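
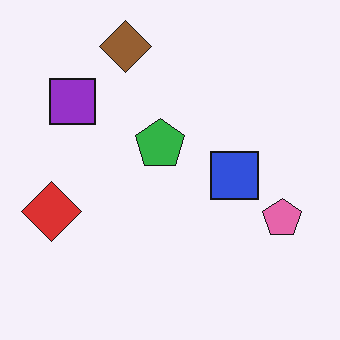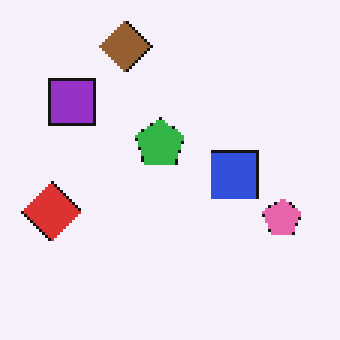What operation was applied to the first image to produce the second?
This is the original image lightly pixelated (a mild mosaic effect).

Shapes are reduced to large square blocks; fine edges and outlines are lost — a downscale-then-upscale (mosaic) effect.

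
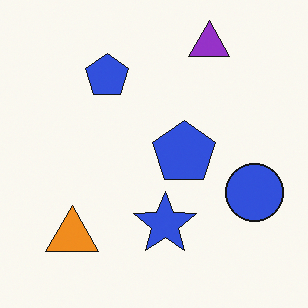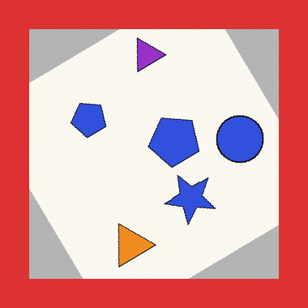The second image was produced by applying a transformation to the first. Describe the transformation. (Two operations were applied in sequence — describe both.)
The transformation is: rotated counter-clockwise by a large amount — several tens of degrees, then framed with a red border.

Every shape is tilted by the same angle and the image corners show triangular fill wedges — a whole-image rotation by a non-right angle. A solid red frame runs around the edge of the second image, with the content slightly shrunk inside it.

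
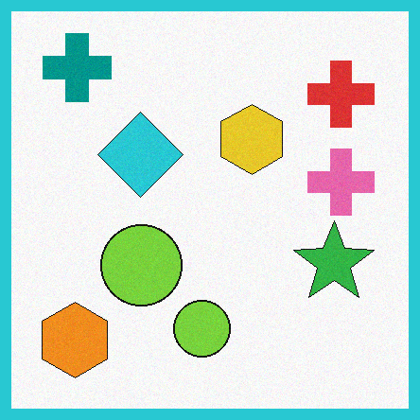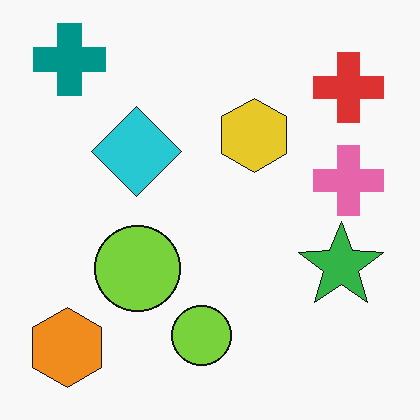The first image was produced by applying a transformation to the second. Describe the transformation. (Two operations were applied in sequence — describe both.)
It was degraded with a light layer of grain, then framed with a cyan border.

Random speckle covers the whole image, including the flat background. A solid cyan frame runs around the edge of the first image, with the content slightly shrunk inside it.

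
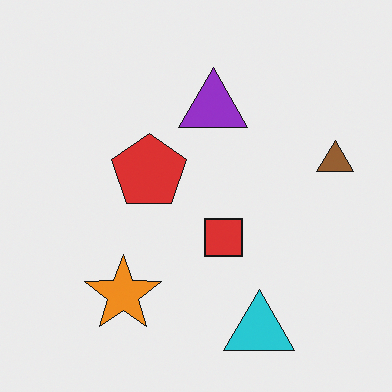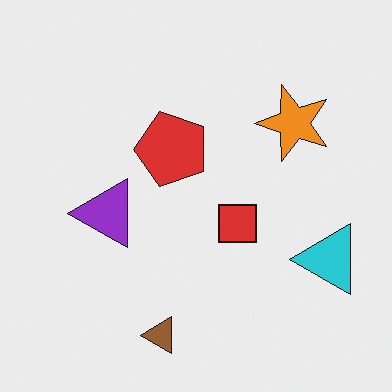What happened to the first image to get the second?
It was transposed (reflected across the top-left ↔ bottom-right diagonal).

Shapes have swapped their row and column positions — what was in the top-right is now in the bottom-left — a diagonal reflection.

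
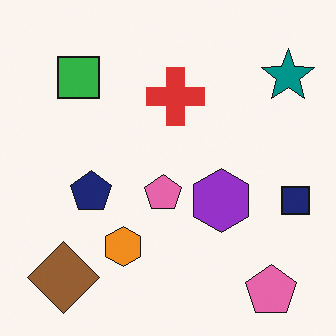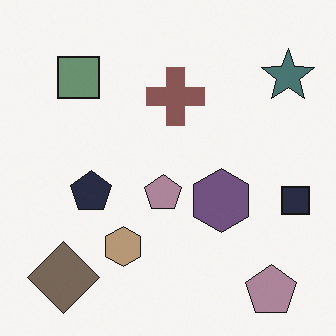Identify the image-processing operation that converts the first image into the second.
Made much more muted (saturation change).

All colors are more muted and greyish — a global saturation change.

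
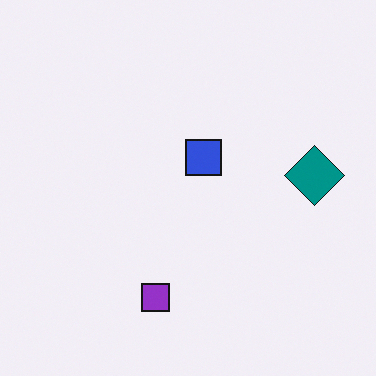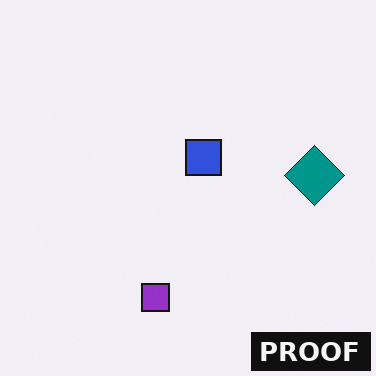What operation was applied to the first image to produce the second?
Watermarked with the text "PROOF" in the lower-right corner.

A dark label reading "PROOF" appears in the lower-right corner.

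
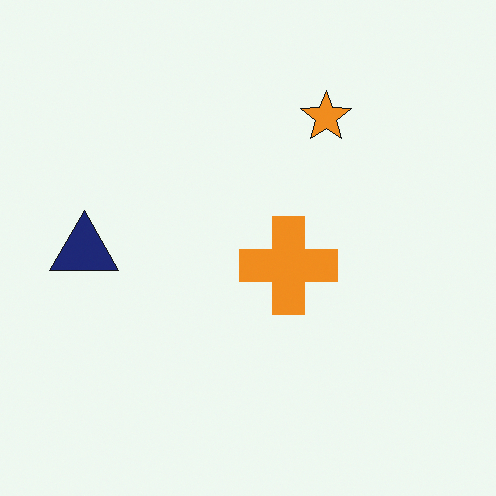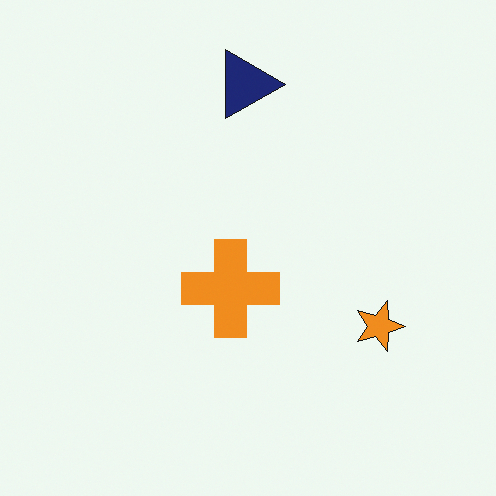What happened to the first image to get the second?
It was rotated 90° clockwise.

The navy triangle sits in the left of the first image and the top of the second — consistent with a whole-image 90° clockwise rotation.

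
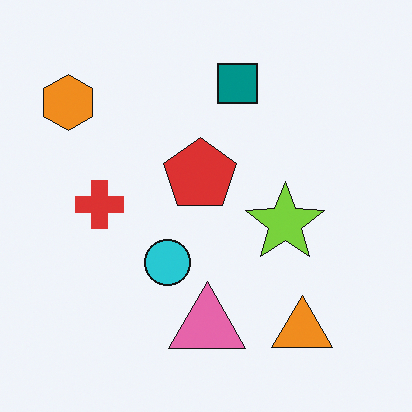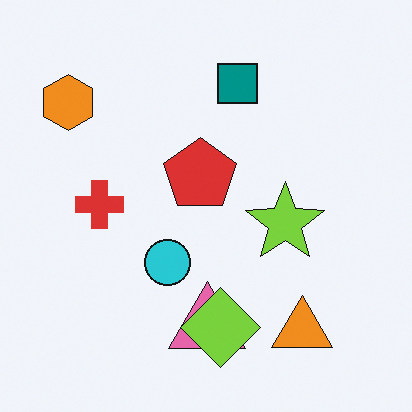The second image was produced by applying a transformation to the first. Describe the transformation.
The image was overlaid with an additional lime diamond.

A lime diamond appears in the second image that is absent from the first.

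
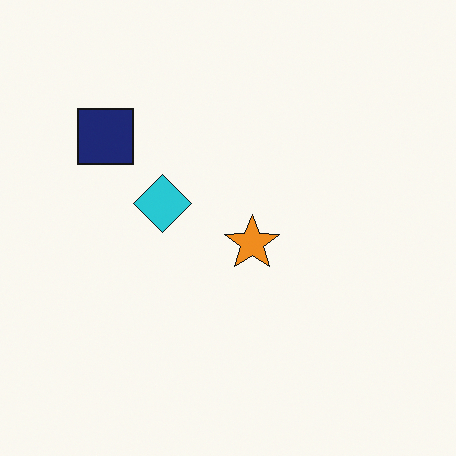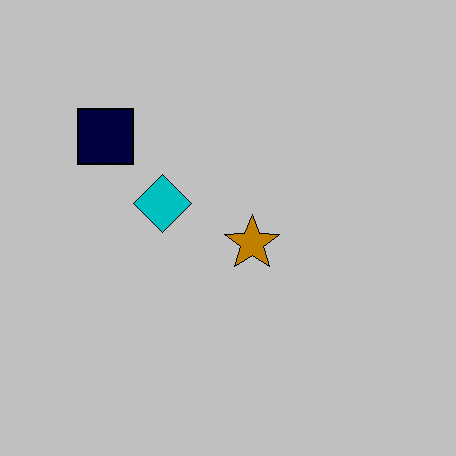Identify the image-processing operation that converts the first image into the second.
Heavily posterized to just a handful of flat colors.

Each flat color has snapped to a coarser quantized level — most visibly, the near-white background has dropped to a flat grey.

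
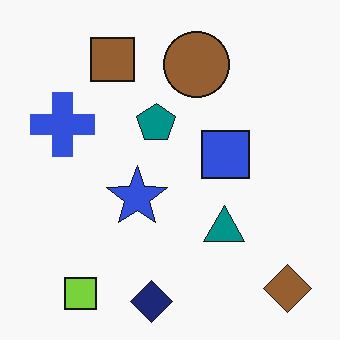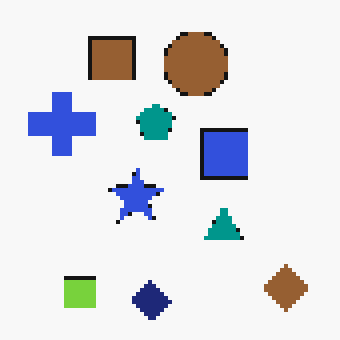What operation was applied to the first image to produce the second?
The transformation is: mildly pixelated.

Shapes are reduced to large square blocks; fine edges and outlines are lost — a downscale-then-upscale (mosaic) effect.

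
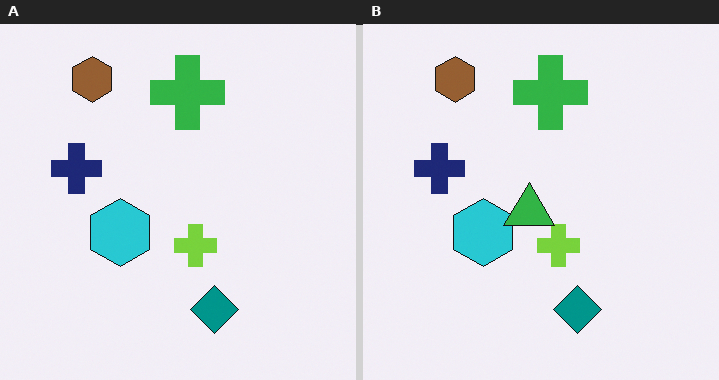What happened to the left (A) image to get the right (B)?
The image was overlaid with an additional green triangle.

A green triangle appears in the right (B) image that is absent from the left (A).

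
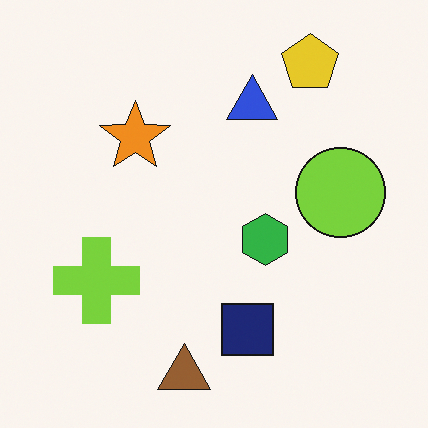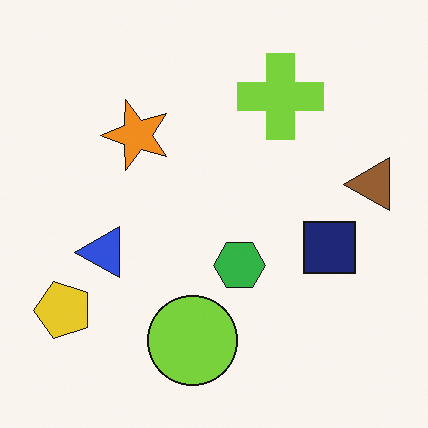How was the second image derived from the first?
This is the original image transposed (reflected across the top-left ↔ bottom-right diagonal).

Shapes have swapped their row and column positions — what was in the top-right is now in the bottom-left — a diagonal reflection.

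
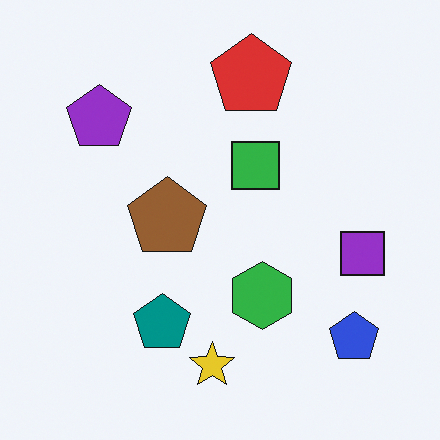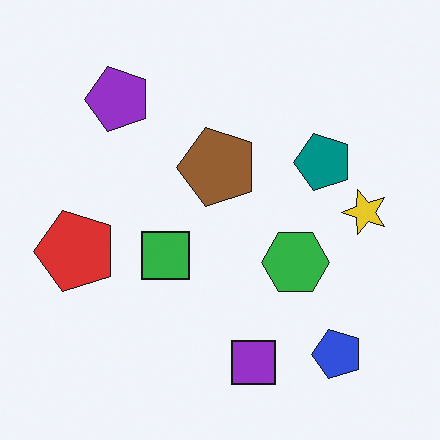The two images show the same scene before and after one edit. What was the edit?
This is the original image transposed (reflected across the top-left ↔ bottom-right diagonal).

Shapes have swapped their row and column positions — what was in the top-right is now in the bottom-left — a diagonal reflection.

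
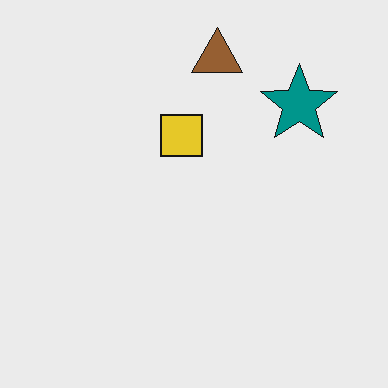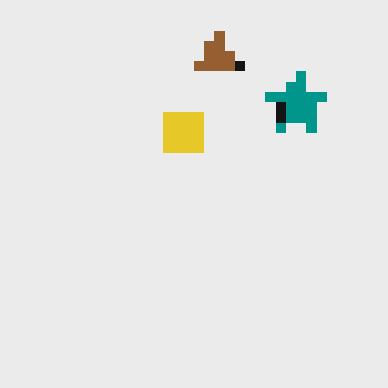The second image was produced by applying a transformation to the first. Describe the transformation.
This is the original image heavily pixelated into large blocks.

Shapes are reduced to large square blocks; fine edges and outlines are lost — a downscale-then-upscale (mosaic) effect.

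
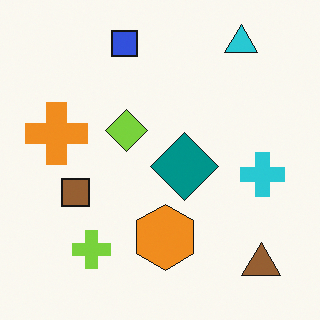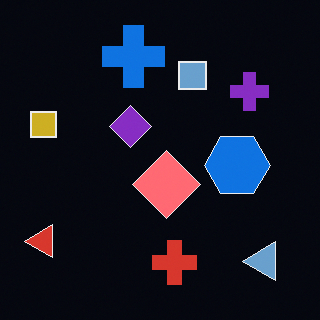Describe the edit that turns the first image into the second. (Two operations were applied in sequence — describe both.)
This is the original image color-inverted (negative), then transposed (reflected across the top-left ↔ bottom-right diagonal).

The light background has become dark and every shape's color is its complement — a photographic negative. Shapes have swapped their row and column positions — what was in the top-right is now in the bottom-left — a diagonal reflection.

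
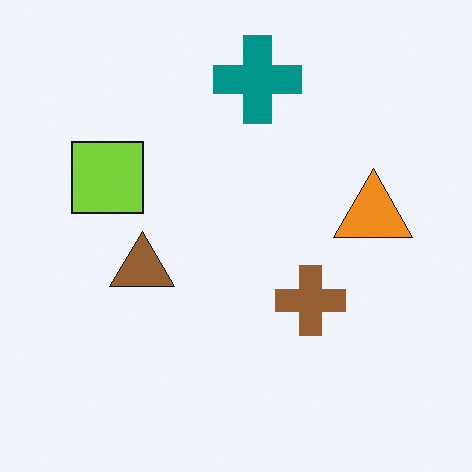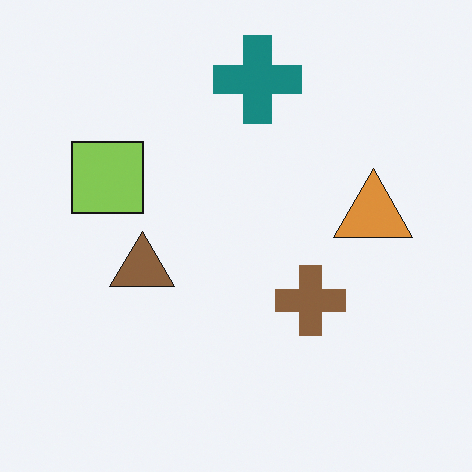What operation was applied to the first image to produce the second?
This is the original image slightly desaturated.

All colors are more muted and greyish — a global saturation change.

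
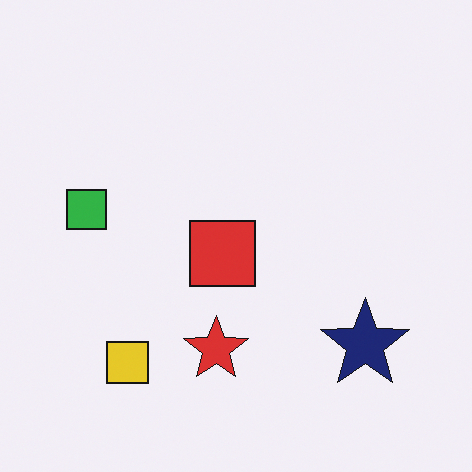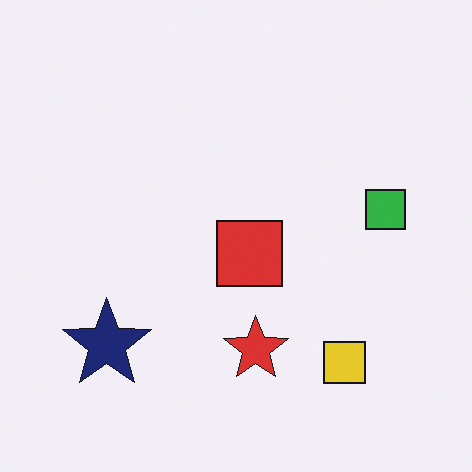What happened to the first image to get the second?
This is the original image flipped horizontally (left ↔ right).

The green square is in the left of the first image and the right of the second — shapes on opposite sides of the vertical midline have swapped in a mirror flip.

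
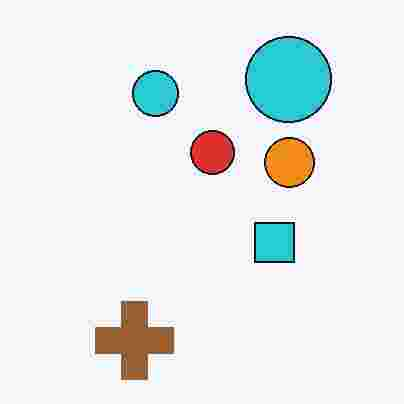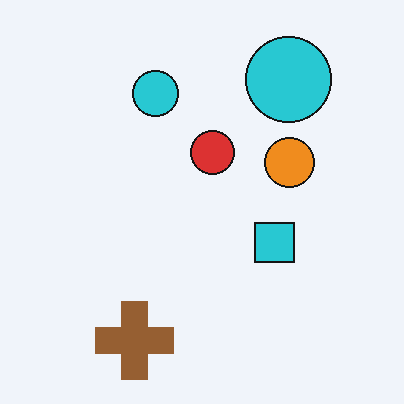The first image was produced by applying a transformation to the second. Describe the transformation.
The transformation is: degraded with heavy JPEG compression.

Blocky 8×8 compression artifacts appear around shape edges and the flat background shows ringing — characteristic JPEG degradation.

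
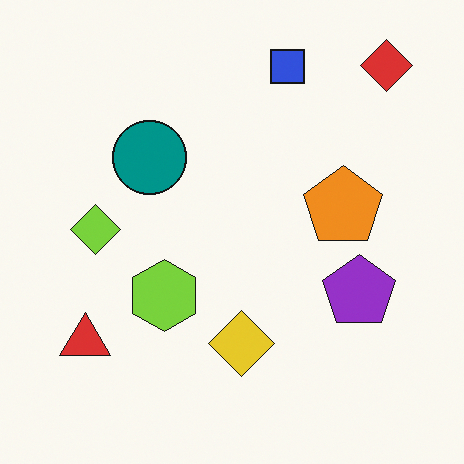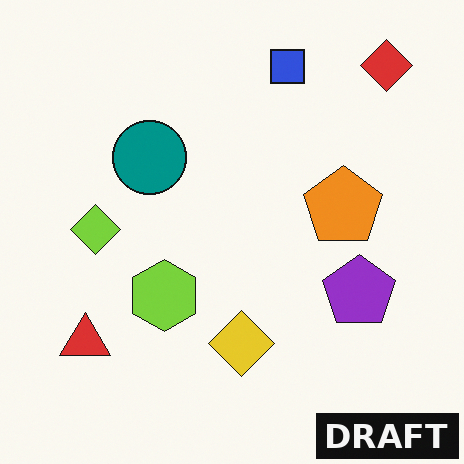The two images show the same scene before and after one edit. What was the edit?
It was watermarked with the text "DRAFT" in the lower-right corner.

A dark label reading "DRAFT" appears in the lower-right corner.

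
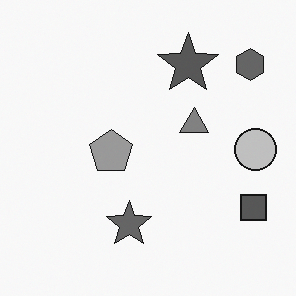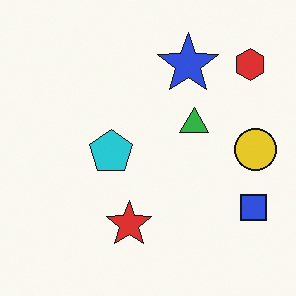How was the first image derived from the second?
It was converted to grayscale.

All color is removed — every shape is now a shade of grey.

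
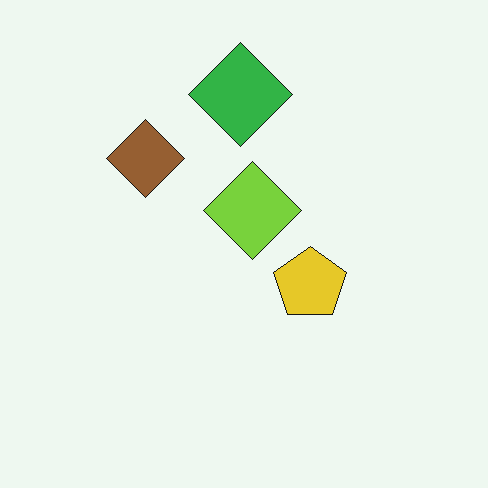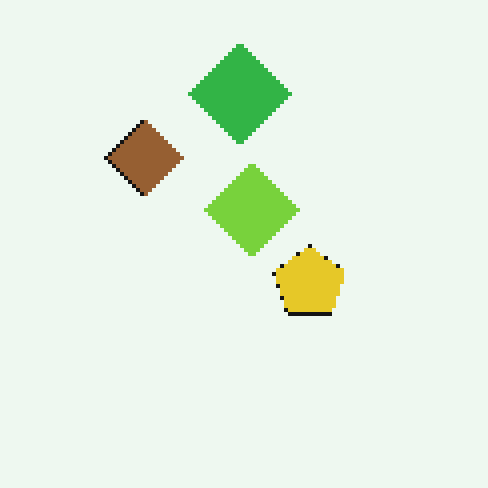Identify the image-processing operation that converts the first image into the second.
The transformation is: lightly pixelated (a mild mosaic effect).

Shapes are reduced to large square blocks; fine edges and outlines are lost — a downscale-then-upscale (mosaic) effect.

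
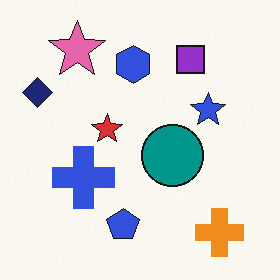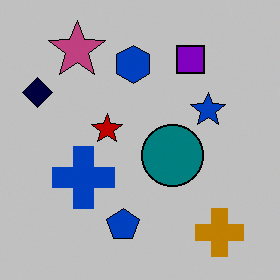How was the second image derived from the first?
The second image is the first heavily posterized to just a handful of flat colors.

Each flat color has snapped to a coarser quantized level — most visibly, the near-white background has dropped to a flat grey.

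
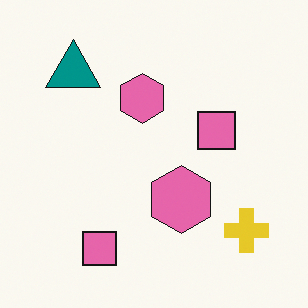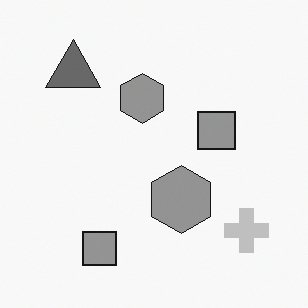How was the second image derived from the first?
It was converted to grayscale.

All color is removed — every shape is now a shade of grey.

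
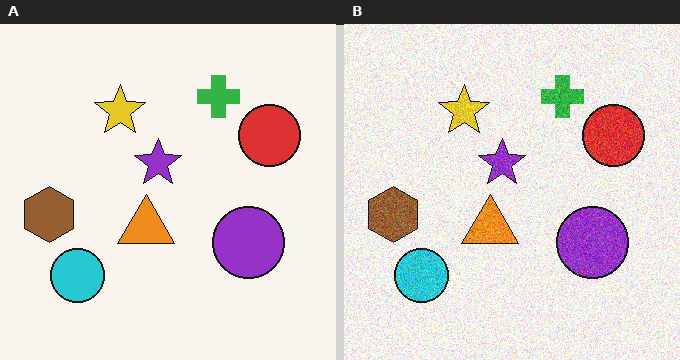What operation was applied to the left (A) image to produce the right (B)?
The transformation is: degraded with visible gaussian noise.

Random speckle covers the whole image, including the flat background.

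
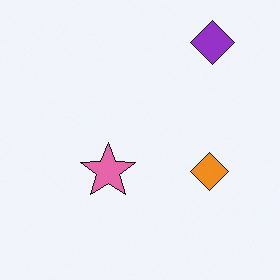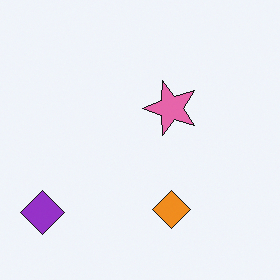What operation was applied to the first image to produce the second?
Transposed (reflected across the top-left ↔ bottom-right diagonal).

Shapes have swapped their row and column positions — what was in the top-right is now in the bottom-left — a diagonal reflection.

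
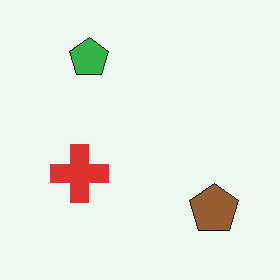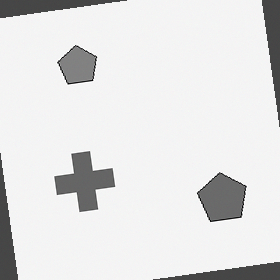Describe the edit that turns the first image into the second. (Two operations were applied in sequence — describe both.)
This is the original image converted to grayscale, then rotated counter-clockwise by a slight angle.

All color is removed — every shape is now a shade of grey. Every shape is tilted by the same angle and the image corners show triangular fill wedges — a whole-image rotation by a non-right angle.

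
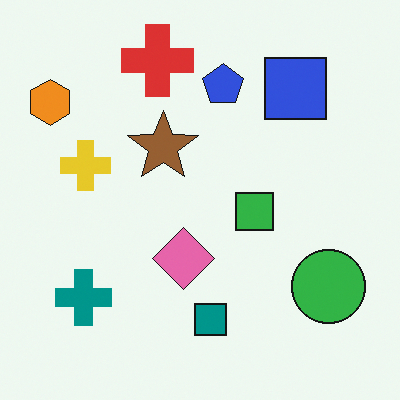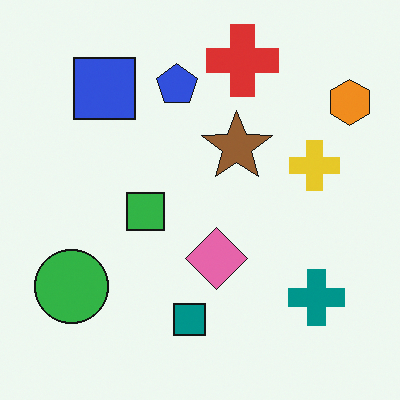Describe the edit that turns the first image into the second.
The second image is the first flipped horizontally (left ↔ right).

The orange hexagon is in the top-left of the first image and the top-right of the second — shapes on opposite sides of the vertical midline have swapped in a mirror flip.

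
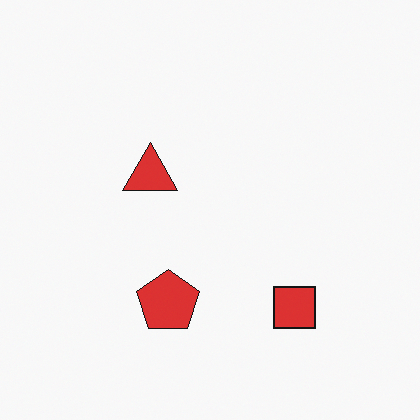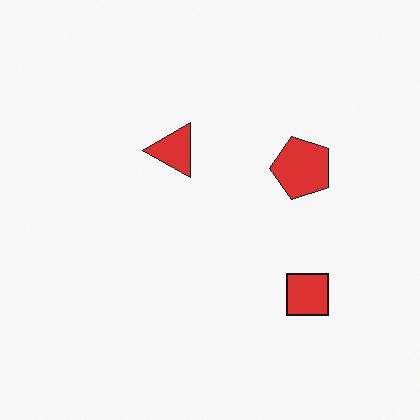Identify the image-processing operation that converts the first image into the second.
This is the original image transposed (reflected across the top-left ↔ bottom-right diagonal).

Shapes have swapped their row and column positions — what was in the top-right is now in the bottom-left — a diagonal reflection.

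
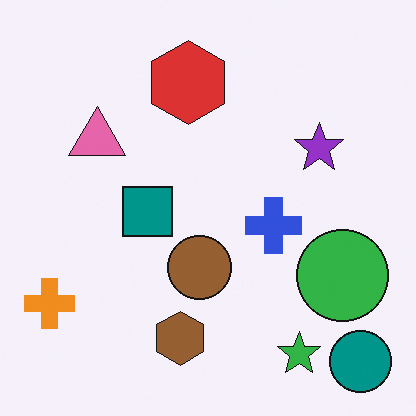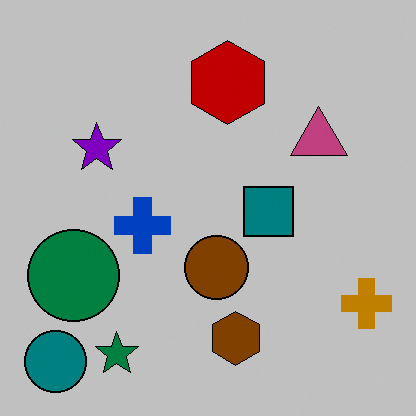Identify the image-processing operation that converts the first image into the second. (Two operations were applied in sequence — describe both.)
The second image is the first heavily posterized to just a handful of flat colors, then flipped horizontally (left ↔ right).

Each flat color has snapped to a coarser quantized level — most visibly, the near-white background has dropped to a flat grey. The orange cross is in the bottom-left of the first image and the bottom-right of the second — shapes on opposite sides of the vertical midline have swapped in a mirror flip.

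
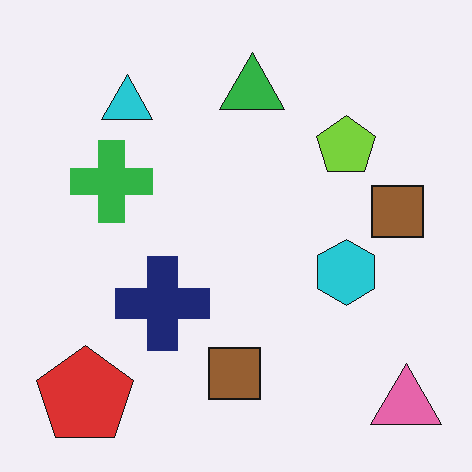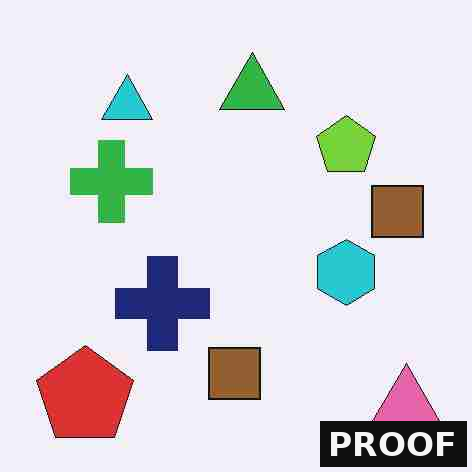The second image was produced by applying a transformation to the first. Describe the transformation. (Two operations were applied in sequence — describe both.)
Heavily JPEG-compressed with obvious blocking artifacts, then watermarked with the text "PROOF" in the lower-right corner.

Blocky 8×8 compression artifacts appear around shape edges and the flat background shows ringing — characteristic JPEG degradation. A dark label reading "PROOF" appears in the lower-right corner.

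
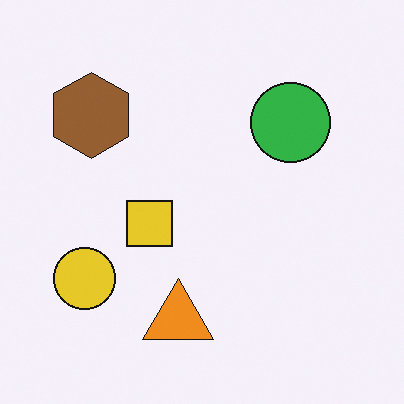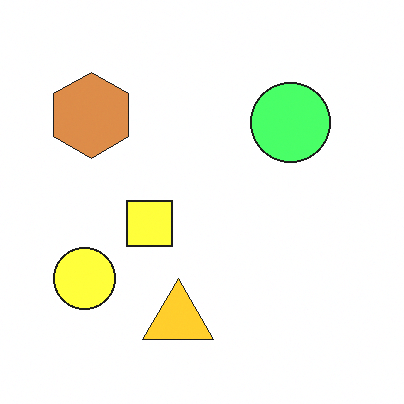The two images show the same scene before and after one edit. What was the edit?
Substantially brightened.

Every pixel — background and shapes alike — is uniformly brightened.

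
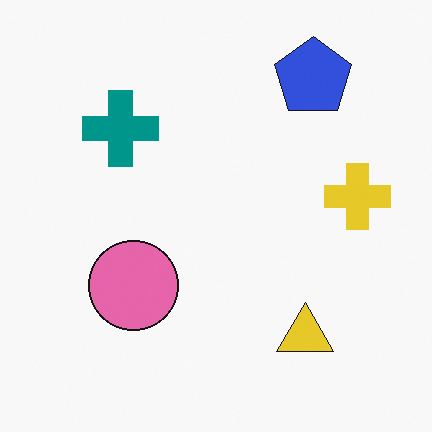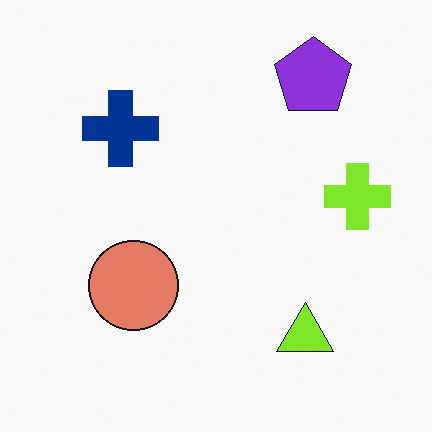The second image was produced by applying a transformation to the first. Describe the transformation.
The second image is the first hue-shifted slightly.

Every shape's color has rotated by the same amount around the hue wheel — a uniform hue shift.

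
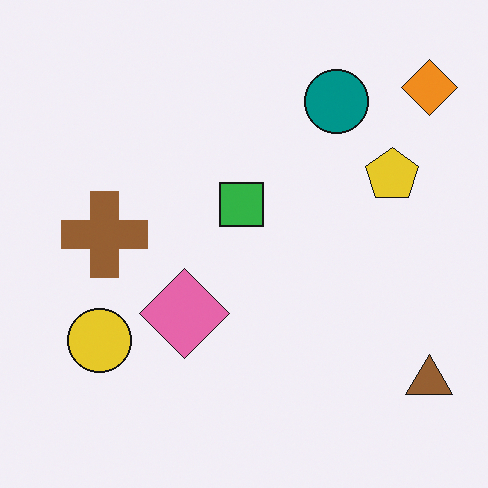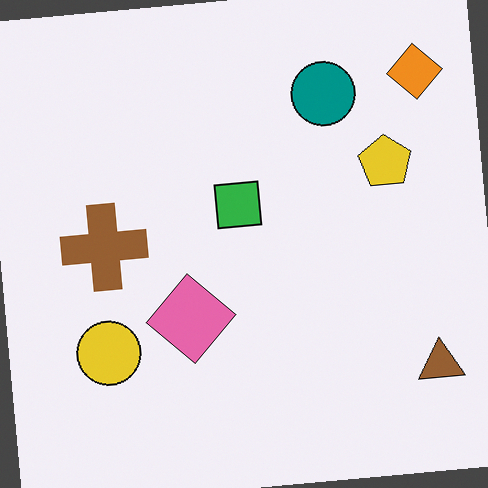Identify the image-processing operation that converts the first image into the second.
Rotated counter-clockwise by a slight angle.

Every shape is tilted by the same angle and the image corners show triangular fill wedges — a whole-image rotation by a non-right angle.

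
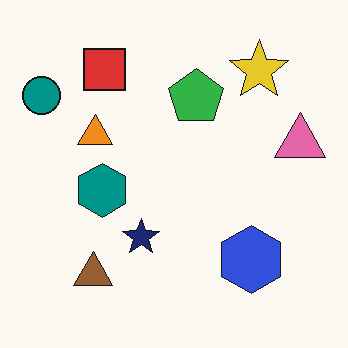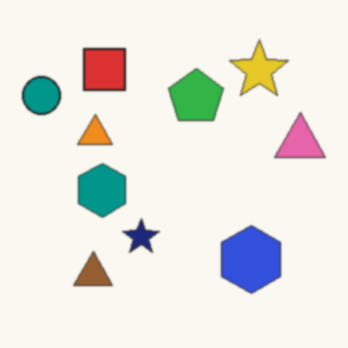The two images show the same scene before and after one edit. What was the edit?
The second image is the first given a subtle gaussian blur.

Shape edges and outlines are uniformly softened across the whole image.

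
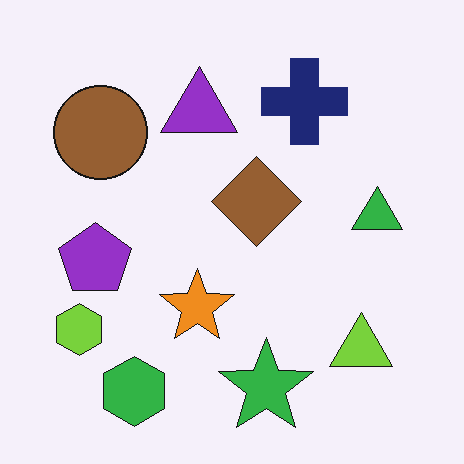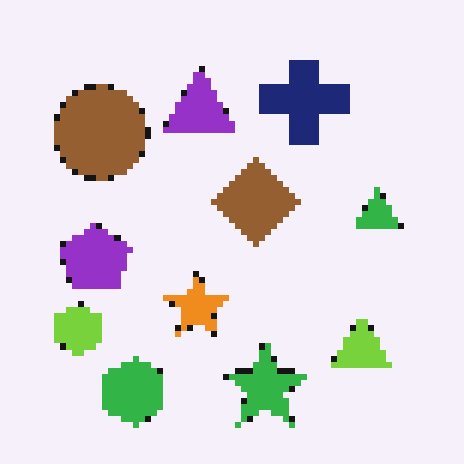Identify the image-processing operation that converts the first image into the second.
This is the original image pixelated into visible square blocks.

Shapes are reduced to large square blocks; fine edges and outlines are lost — a downscale-then-upscale (mosaic) effect.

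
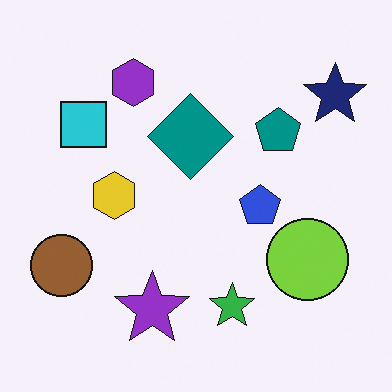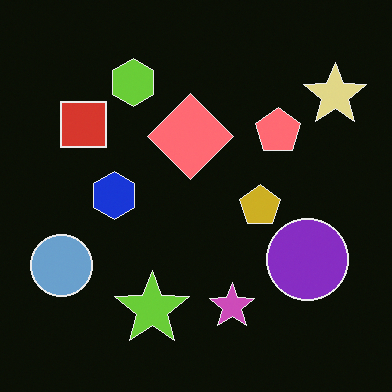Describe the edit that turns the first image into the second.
The transformation is: color-inverted (negative).

The light background has become dark and every shape's color is its complement — a photographic negative.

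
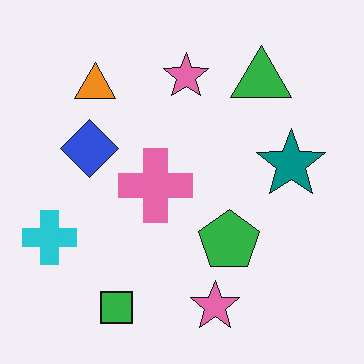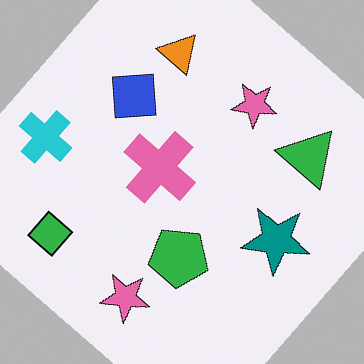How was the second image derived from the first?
Rotated clockwise by a large amount — several tens of degrees.

Every shape is tilted by the same angle and the image corners show triangular fill wedges — a whole-image rotation by a non-right angle.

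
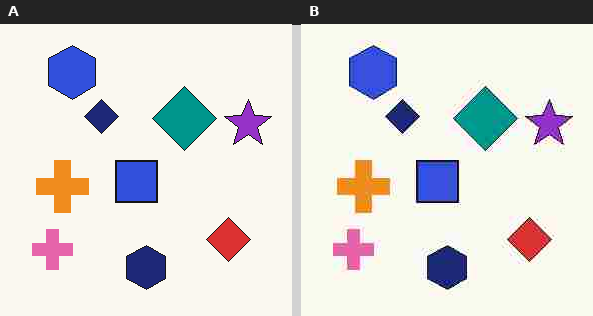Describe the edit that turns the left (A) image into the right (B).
Heavily JPEG-compressed with obvious blocking artifacts.

Blocky 8×8 compression artifacts appear around shape edges and the flat background shows ringing — characteristic JPEG degradation.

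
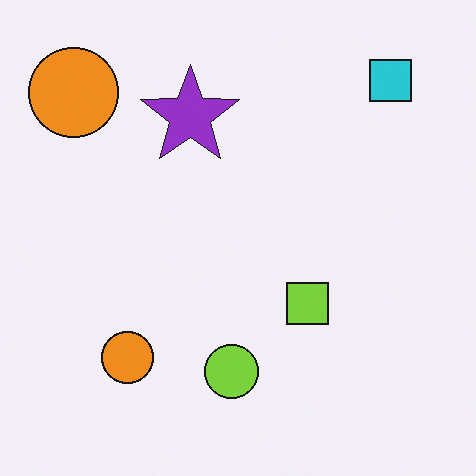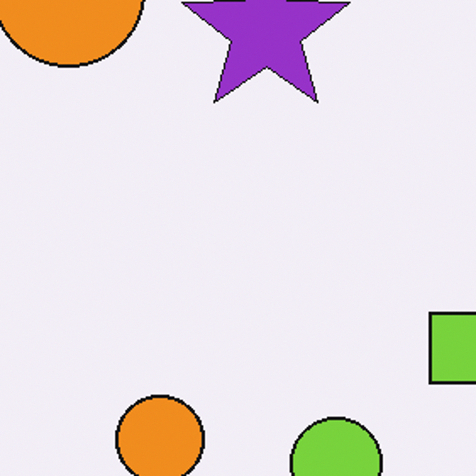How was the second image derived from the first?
The transformation is: cropped to a noticeably smaller region and rescaled.

The visible shapes are larger and the field of view is narrower; shapes near the original edges may be partly or wholly outside the frame — a crop-and-rescale.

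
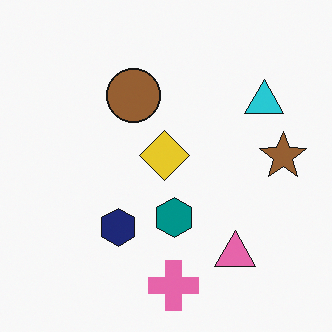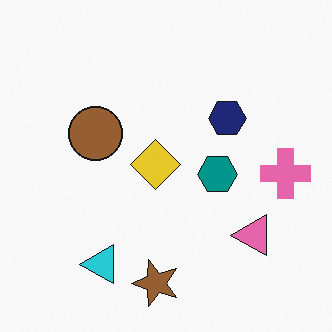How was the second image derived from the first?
It was transposed (reflected across the top-left ↔ bottom-right diagonal).

Shapes have swapped their row and column positions — what was in the top-right is now in the bottom-left — a diagonal reflection.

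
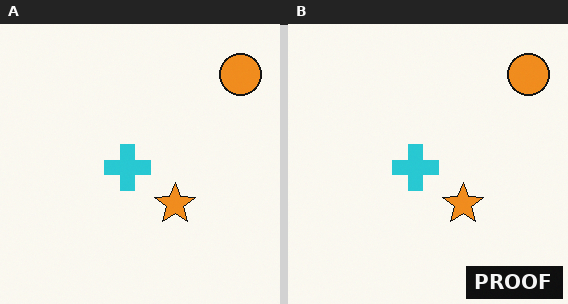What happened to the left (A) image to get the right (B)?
Watermarked with the text "PROOF" in the lower-right corner.

A dark label reading "PROOF" appears in the lower-right corner.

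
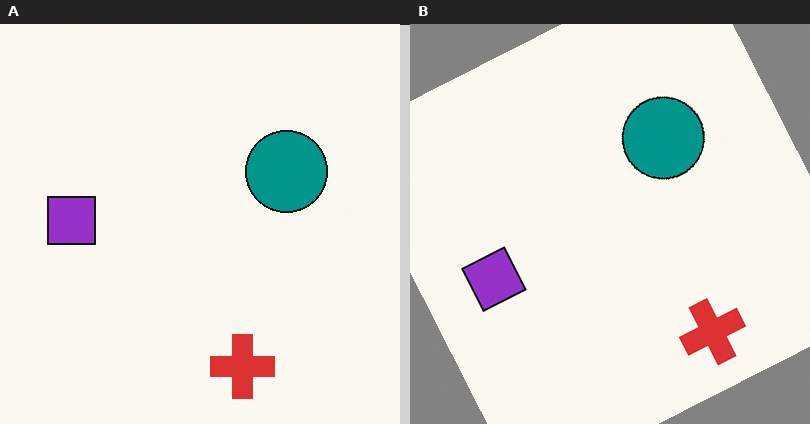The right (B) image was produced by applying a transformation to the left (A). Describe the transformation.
This is the original image rotated counter-clockwise by a moderate amount.

Every shape is tilted by the same angle and the image corners show triangular fill wedges — a whole-image rotation by a non-right angle.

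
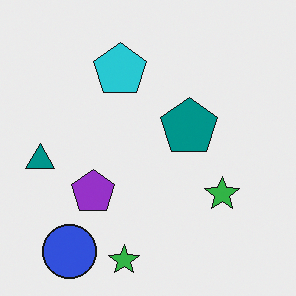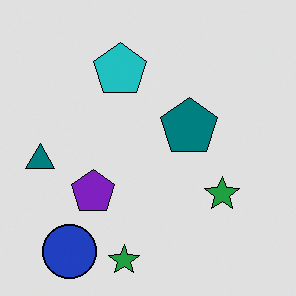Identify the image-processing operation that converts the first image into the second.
This is the original image posterized to a reduced palette.

Each flat color has snapped to a coarser quantized level — most visibly, the near-white background has dropped to a flat grey.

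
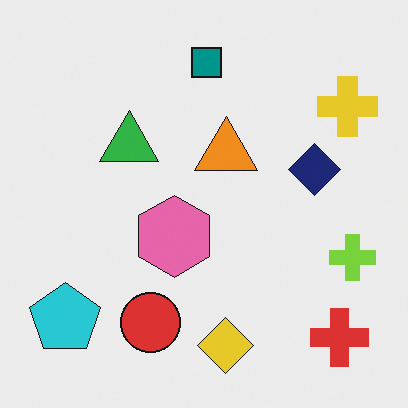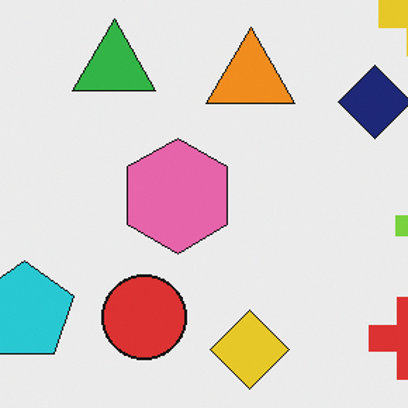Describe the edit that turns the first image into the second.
It was cropped to a modestly smaller region and rescaled.

The visible shapes are larger and the field of view is narrower; shapes near the original edges may be partly or wholly outside the frame — a crop-and-rescale.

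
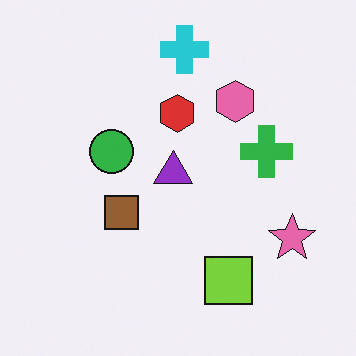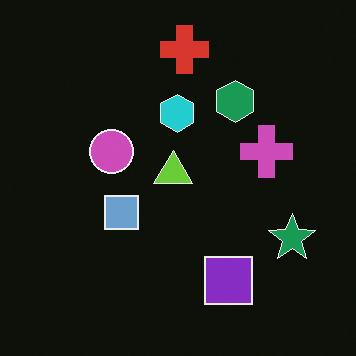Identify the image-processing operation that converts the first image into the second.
Color-inverted (negative).

The light background has become dark and every shape's color is its complement — a photographic negative.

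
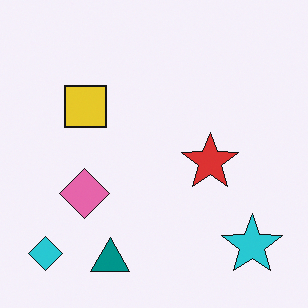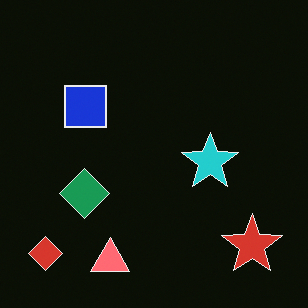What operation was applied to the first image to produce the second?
The transformation is: color-inverted (negative).

The light background has become dark and every shape's color is its complement — a photographic negative.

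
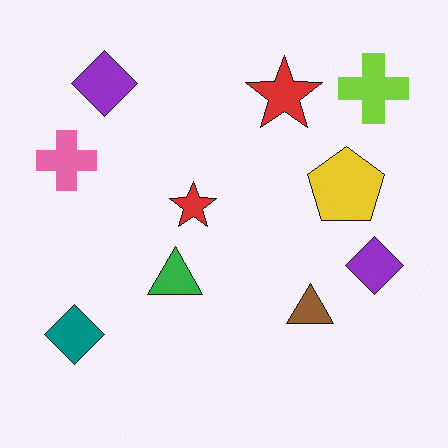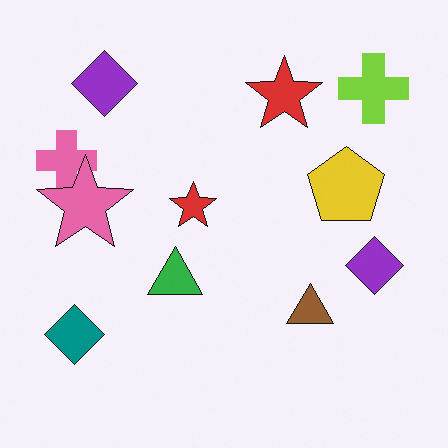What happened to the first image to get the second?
The second image is the first overlaid with an additional pink star.

A pink star appears in the second image that is absent from the first.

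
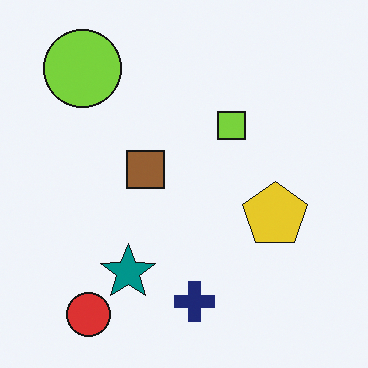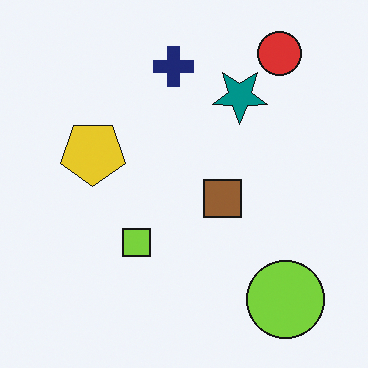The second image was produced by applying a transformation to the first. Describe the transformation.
This is the original image rotated 180°.

The red circle sits in the bottom-left of the first image and the top-right of the second — consistent with a whole-image 180° rotation.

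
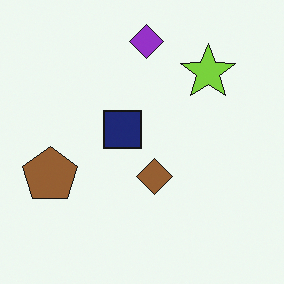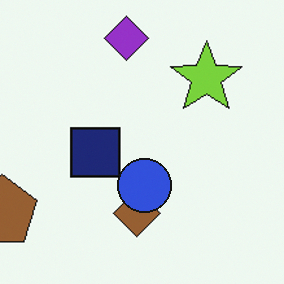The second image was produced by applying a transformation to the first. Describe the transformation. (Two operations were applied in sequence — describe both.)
The second image is the first cropped slightly and scaled back up, then overlaid with an additional blue circle.

The visible shapes are larger and the field of view is narrower; shapes near the original edges may be partly or wholly outside the frame — a crop-and-rescale. A blue circle appears in the second image that is absent from the first.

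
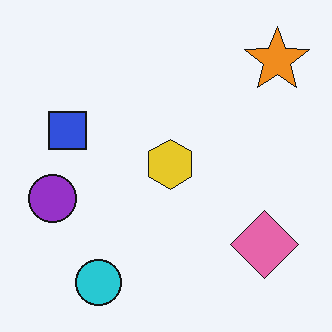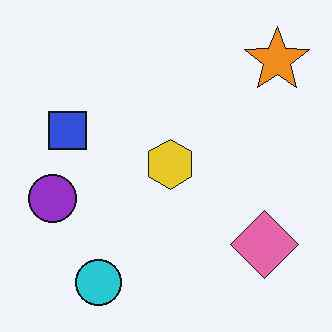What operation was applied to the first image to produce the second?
The image was given moderate JPEG compression.

Blocky 8×8 compression artifacts appear around shape edges and the flat background shows ringing — characteristic JPEG degradation.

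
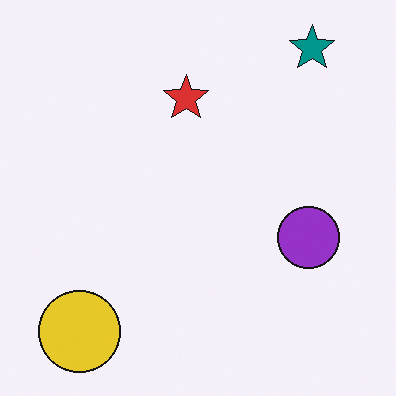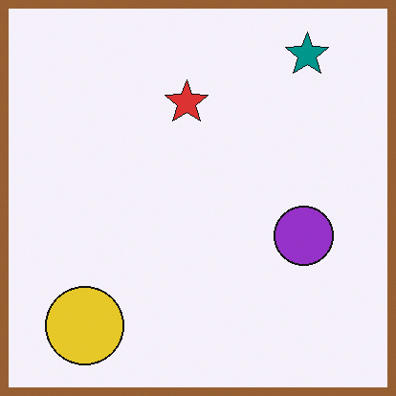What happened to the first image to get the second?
This is the original image framed with a brown border.

A solid brown frame runs around the edge of the second image, with the content slightly shrunk inside it.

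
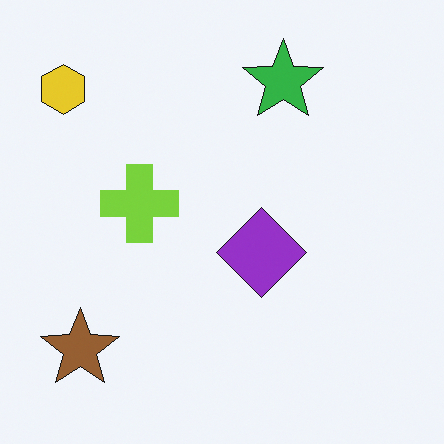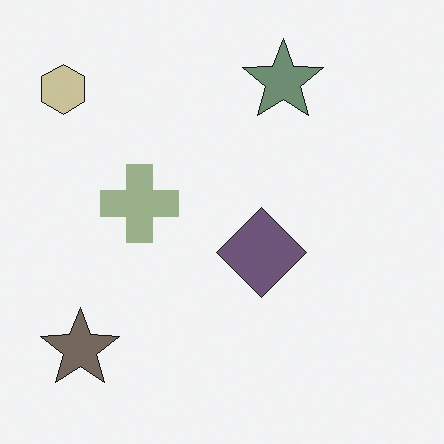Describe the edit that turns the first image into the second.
Heavily desaturated.

All colors are more muted and greyish — a global saturation change.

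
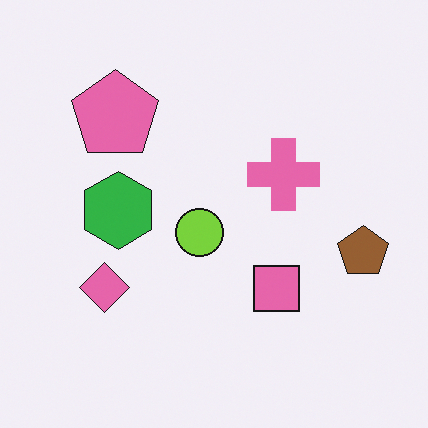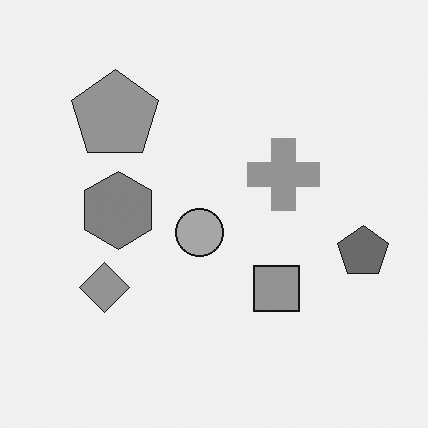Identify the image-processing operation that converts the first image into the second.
The image was converted to grayscale.

All color is removed — every shape is now a shade of grey.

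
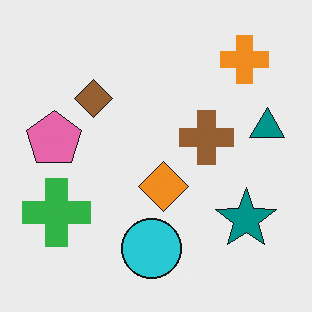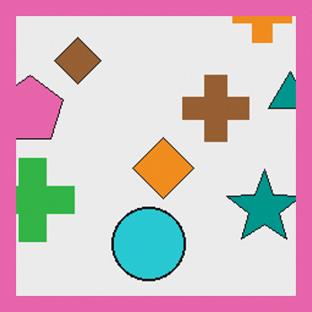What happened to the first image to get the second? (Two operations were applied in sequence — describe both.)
It was cropped to a modestly smaller region and rescaled, then framed with a pink border.

The visible shapes are larger and the field of view is narrower; shapes near the original edges may be partly or wholly outside the frame — a crop-and-rescale. A solid pink frame runs around the edge of the second image, with the content slightly shrunk inside it.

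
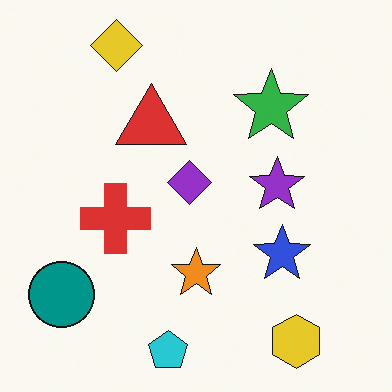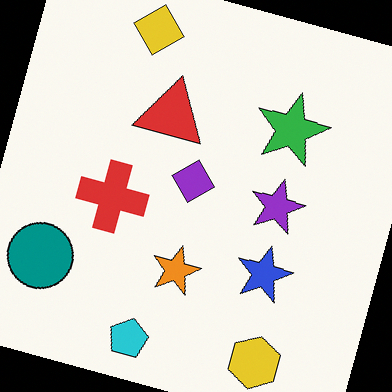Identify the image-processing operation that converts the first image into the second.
The image was rotated clockwise by a moderate amount.

Every shape is tilted by the same angle and the image corners show triangular fill wedges — a whole-image rotation by a non-right angle.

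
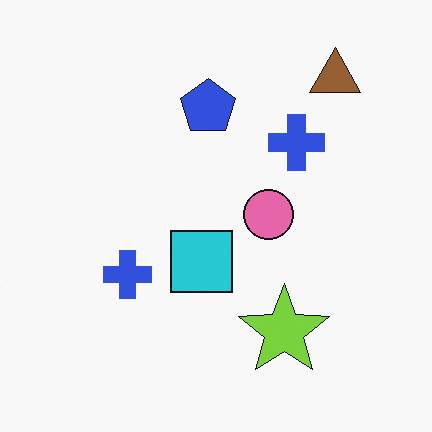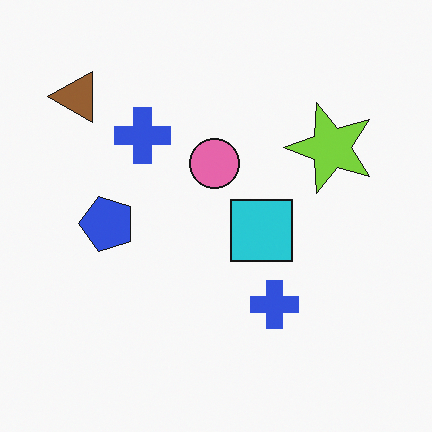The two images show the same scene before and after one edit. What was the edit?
The transformation is: rotated 90° counter-clockwise.

The brown triangle sits in the top-right of the first image and the top-left of the second — consistent with a whole-image 90° counter-clockwise rotation.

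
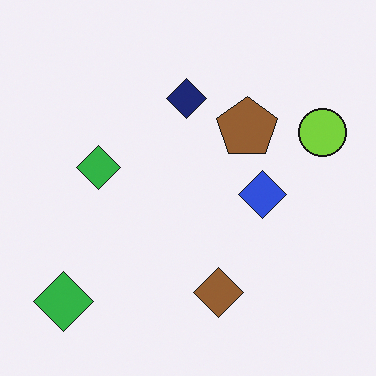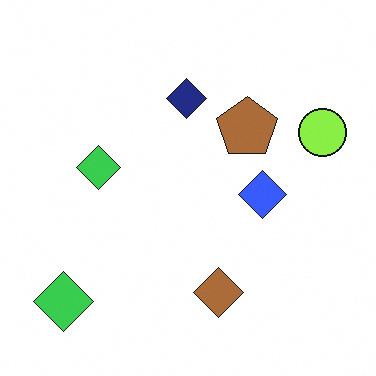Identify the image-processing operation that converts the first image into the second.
It was brightened a little.

Every pixel — background and shapes alike — is uniformly brightened.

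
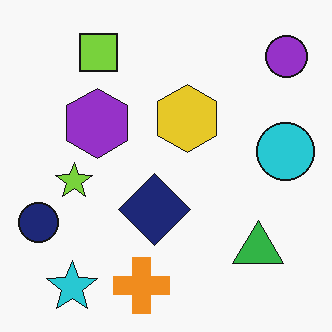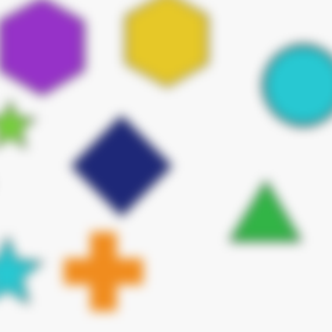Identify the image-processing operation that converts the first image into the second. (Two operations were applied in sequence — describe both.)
This is the original image noticeably gaussian-blurred, then cropped slightly and scaled back up.

Shape edges and outlines are uniformly softened across the whole image. The visible shapes are larger and the field of view is narrower; shapes near the original edges may be partly or wholly outside the frame — a crop-and-rescale.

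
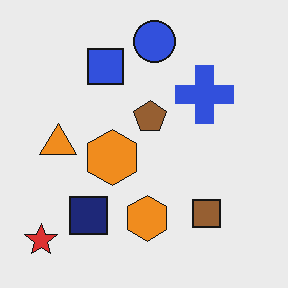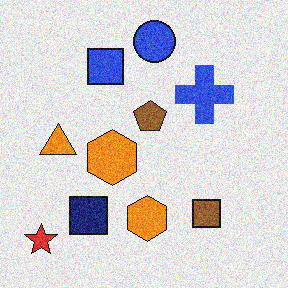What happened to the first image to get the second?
The image was degraded with visible gaussian noise.

Random speckle covers the whole image, including the flat background.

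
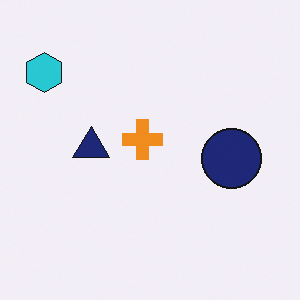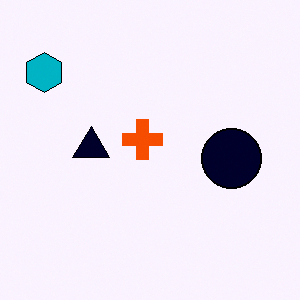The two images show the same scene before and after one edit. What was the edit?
The image was given much higher contrast.

Tones are pushed away from mid-grey across the whole image — a global contrast change.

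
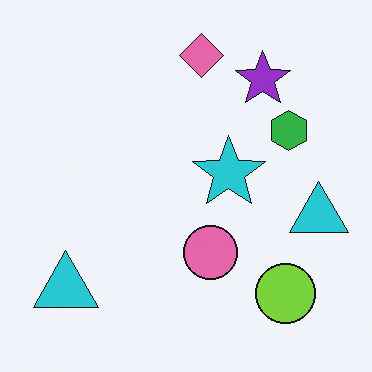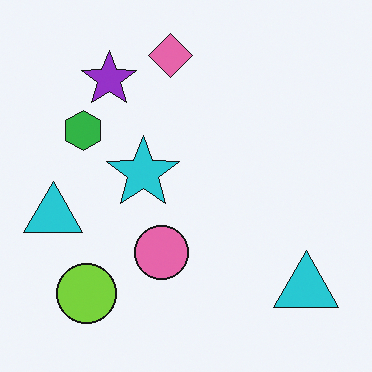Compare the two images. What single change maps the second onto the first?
The image was flipped horizontally (left ↔ right).

The green hexagon is in the left of the second image and the right of the first — shapes on opposite sides of the vertical midline have swapped in a mirror flip.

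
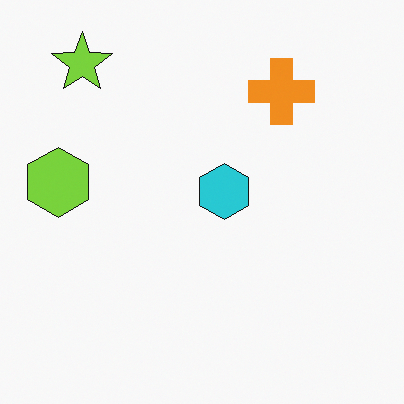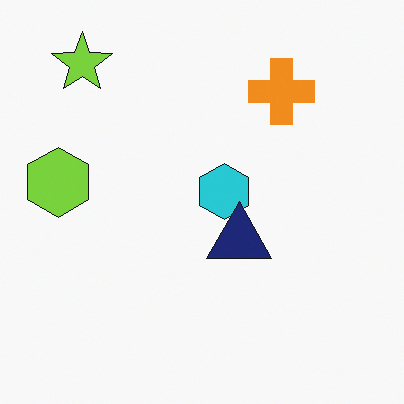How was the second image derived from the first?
The second image is the first overlaid with an additional navy triangle.

A navy triangle appears in the second image that is absent from the first.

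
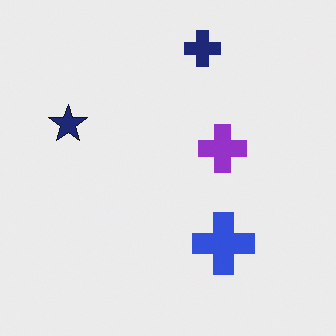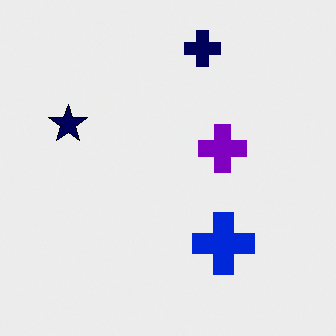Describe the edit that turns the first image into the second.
The second image is the first given slightly increased contrast.

Tones are pushed away from mid-grey across the whole image — a global contrast change.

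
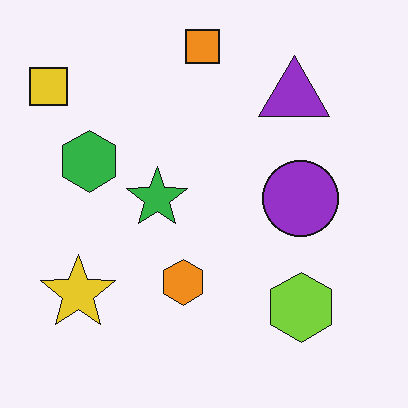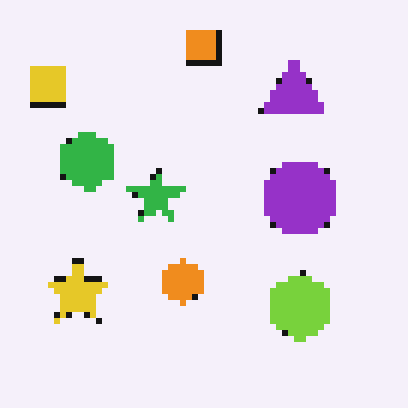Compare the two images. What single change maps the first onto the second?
This is the original image moderately pixelated.

Shapes are reduced to large square blocks; fine edges and outlines are lost — a downscale-then-upscale (mosaic) effect.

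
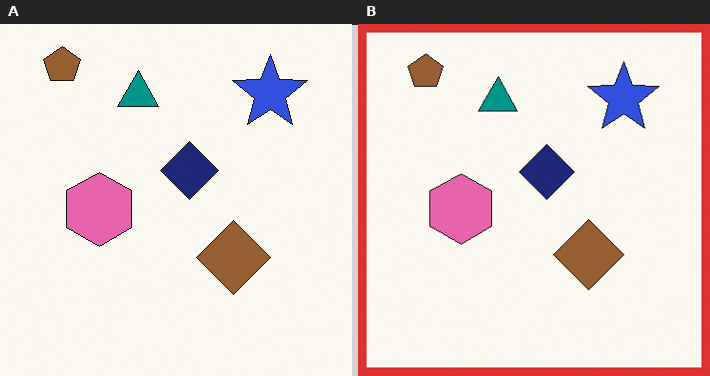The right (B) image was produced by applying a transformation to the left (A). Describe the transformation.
The right (B) image is the left (A) framed with a red border.

A solid red frame runs around the edge of the right (B) image, with the content slightly shrunk inside it.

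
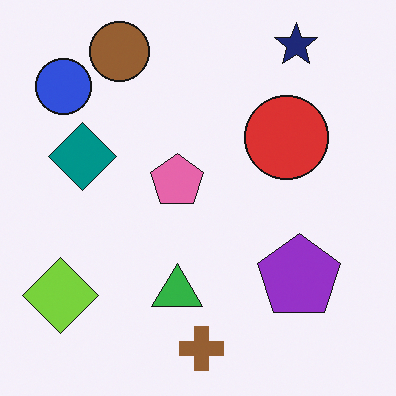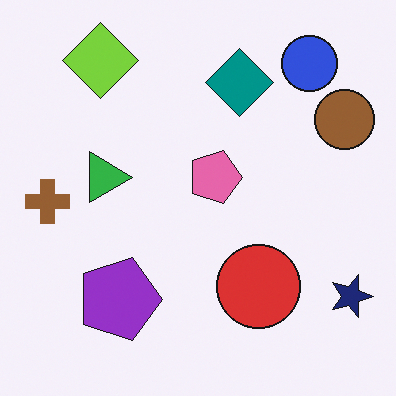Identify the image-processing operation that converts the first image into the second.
Rotated 90° clockwise.

The navy star sits in the top-right of the first image and the bottom-right of the second — consistent with a whole-image 90° clockwise rotation.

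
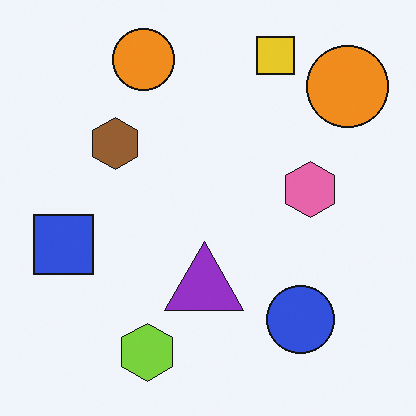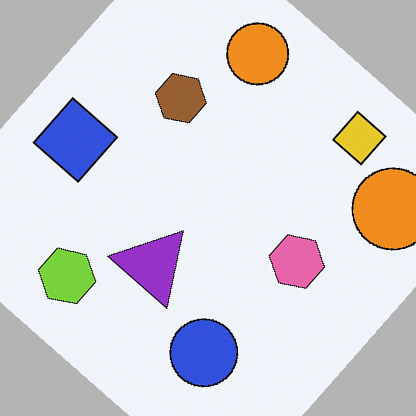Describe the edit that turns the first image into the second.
The image was rotated clockwise by a large amount — several tens of degrees.

Every shape is tilted by the same angle and the image corners show triangular fill wedges — a whole-image rotation by a non-right angle.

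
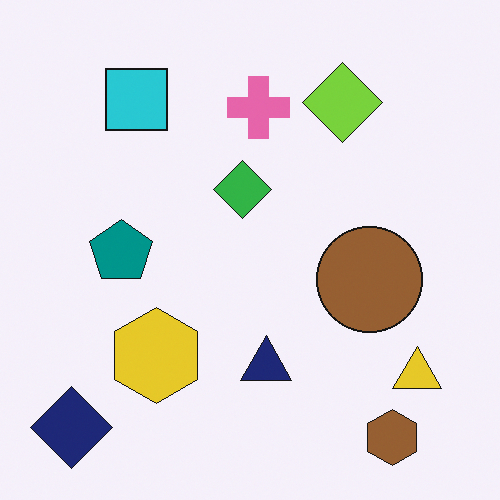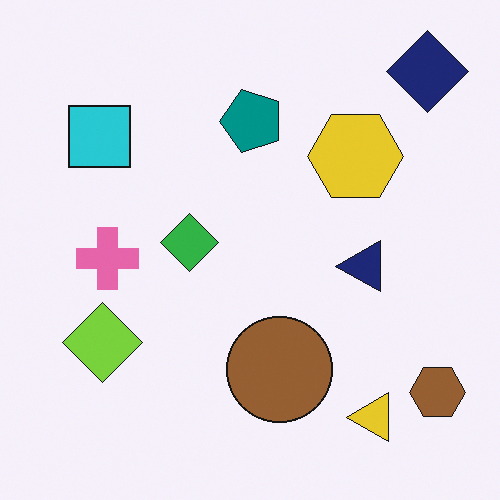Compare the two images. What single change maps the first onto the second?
The second image is the first transposed (reflected across the top-left ↔ bottom-right diagonal).

Shapes have swapped their row and column positions — what was in the top-right is now in the bottom-left — a diagonal reflection.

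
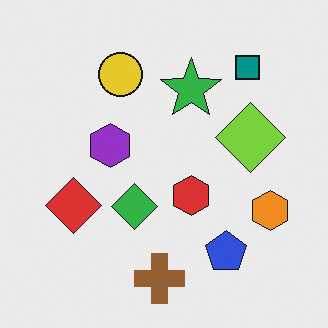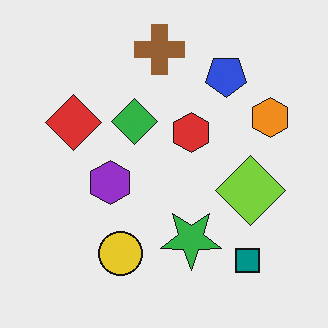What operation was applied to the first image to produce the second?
The transformation is: flipped vertically (top ↔ bottom).

The brown cross is in the bottom of the first image and the top of the second — shapes on opposite sides of the horizontal midline have swapped in a mirror flip.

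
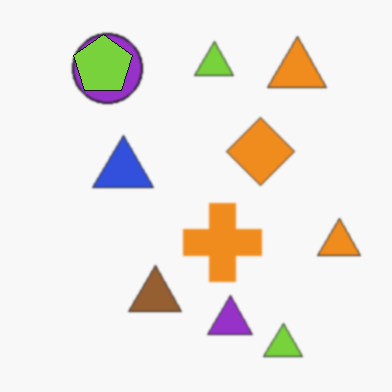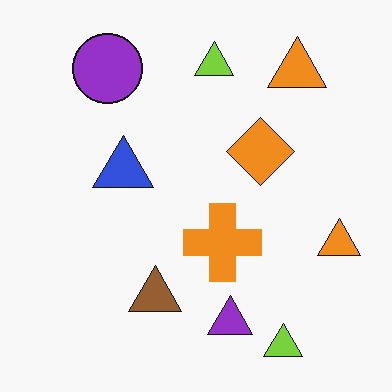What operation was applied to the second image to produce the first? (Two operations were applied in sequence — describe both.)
This is the original image lightly blurred, then overlaid with an additional lime pentagon.

Shape edges and outlines are uniformly softened across the whole image. A lime pentagon appears in the first image that is absent from the second.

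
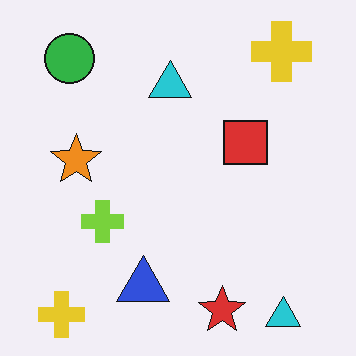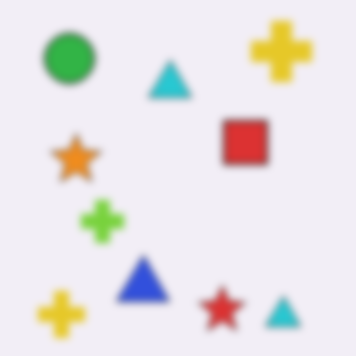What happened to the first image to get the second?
The second image is the first moderately blurred.

Shape edges and outlines are uniformly softened across the whole image.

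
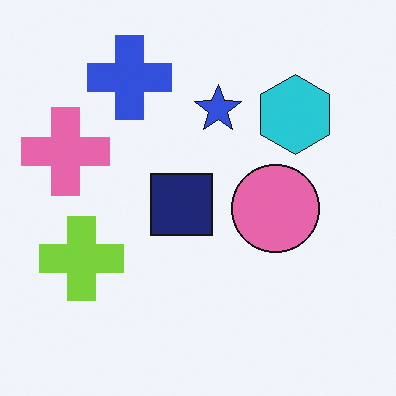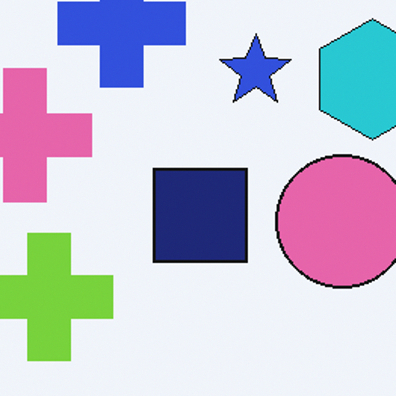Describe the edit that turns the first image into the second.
Cropped to a modestly smaller region and rescaled.

The visible shapes are larger and the field of view is narrower; shapes near the original edges may be partly or wholly outside the frame — a crop-and-rescale.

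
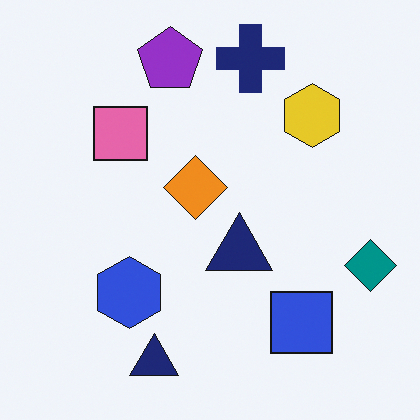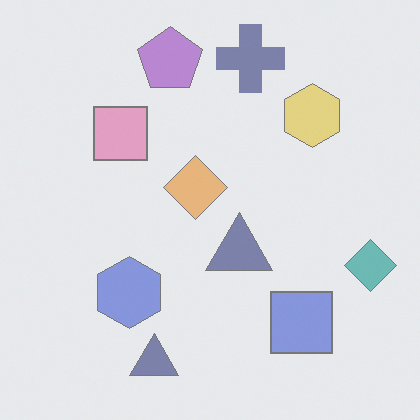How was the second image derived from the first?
The transformation is: washed out (contrast reduced).

Tones are pushed toward mid-grey across the whole image — a global contrast change.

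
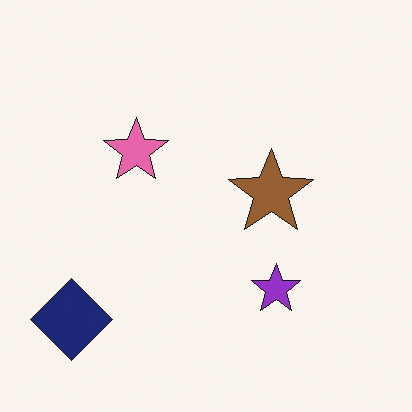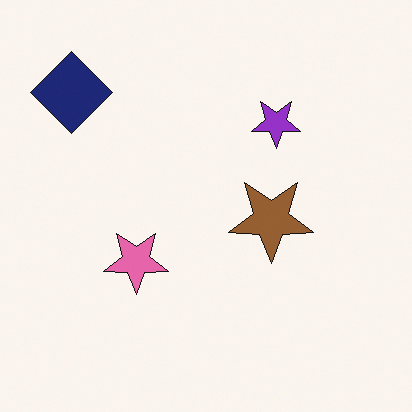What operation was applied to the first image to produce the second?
The transformation is: flipped vertically (top ↔ bottom).

The navy diamond is in the bottom-left of the first image and the top-left of the second — shapes on opposite sides of the horizontal midline have swapped in a mirror flip.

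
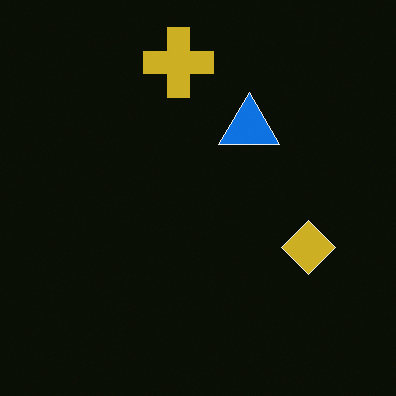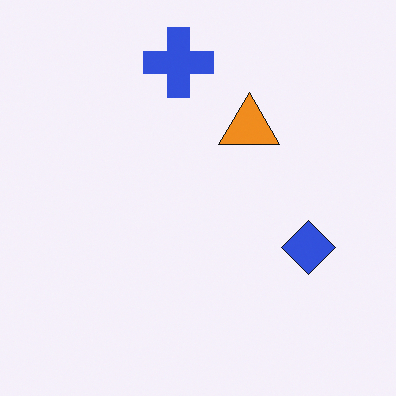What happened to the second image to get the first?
This is the original image color-inverted (negative).

The light background has become dark and every shape's color is its complement — a photographic negative.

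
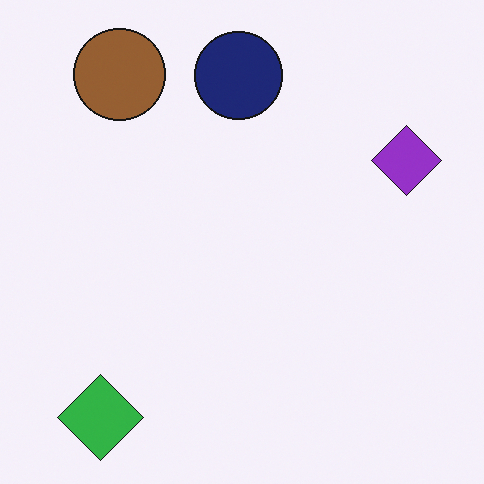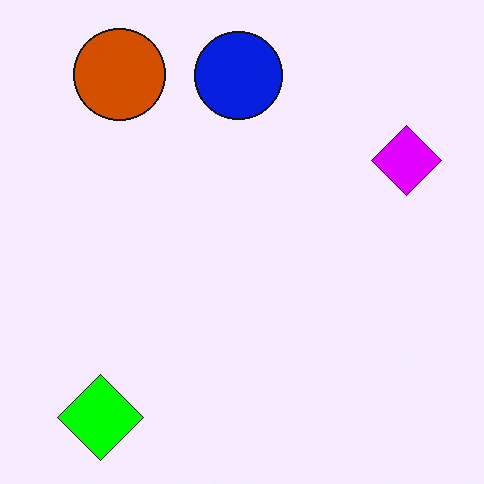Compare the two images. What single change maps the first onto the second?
The second image is the first made much more vivid (saturation change).

All colors are more vivid — a global saturation change.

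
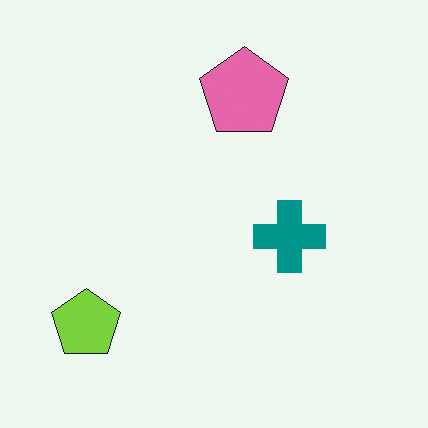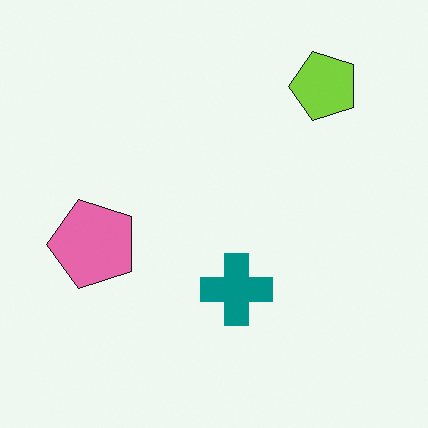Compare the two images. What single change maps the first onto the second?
The transformation is: transposed (reflected across the top-left ↔ bottom-right diagonal).

Shapes have swapped their row and column positions — what was in the top-right is now in the bottom-left — a diagonal reflection.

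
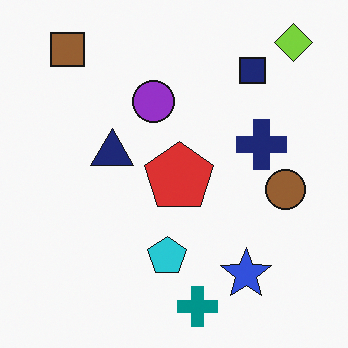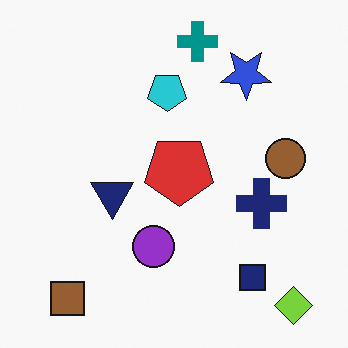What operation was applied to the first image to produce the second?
It was flipped vertically (top ↔ bottom).

The teal cross is in the bottom of the first image and the top of the second — shapes on opposite sides of the horizontal midline have swapped in a mirror flip.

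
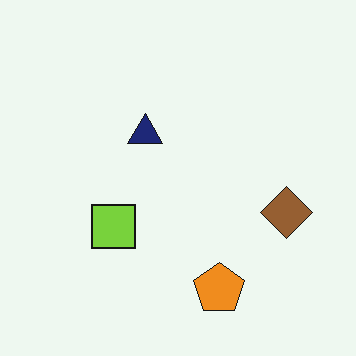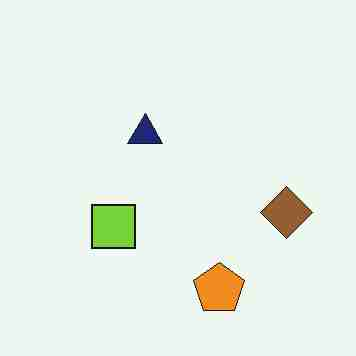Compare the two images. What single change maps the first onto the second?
The image was heavily JPEG-compressed with obvious blocking artifacts.

Blocky 8×8 compression artifacts appear around shape edges and the flat background shows ringing — characteristic JPEG degradation.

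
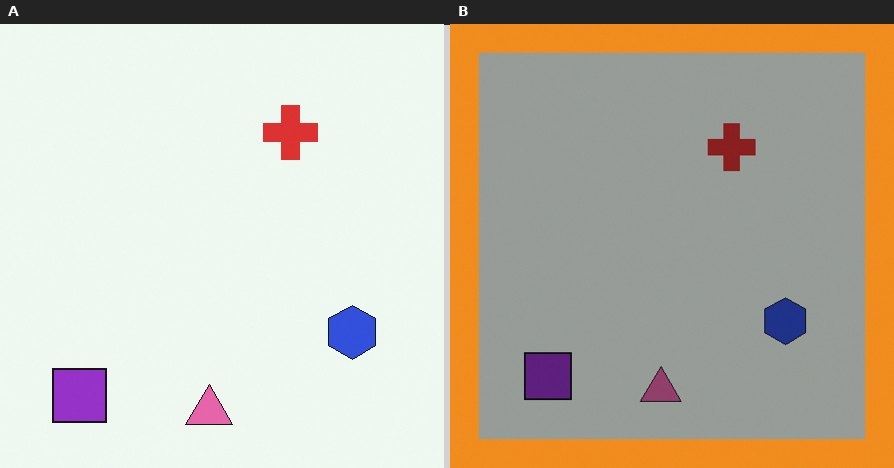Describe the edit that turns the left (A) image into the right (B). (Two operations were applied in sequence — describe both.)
The transformation is: substantially darkened, then framed with a orange border.

Every pixel — background and shapes alike — is uniformly darkened. A solid orange frame runs around the edge of the right (B) image, with the content slightly shrunk inside it.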